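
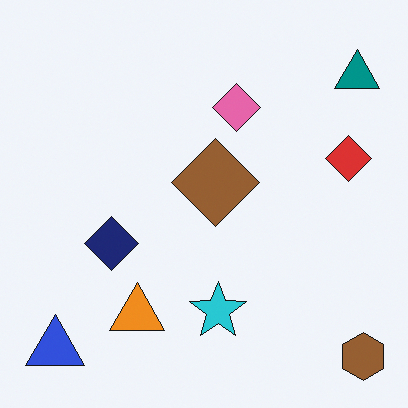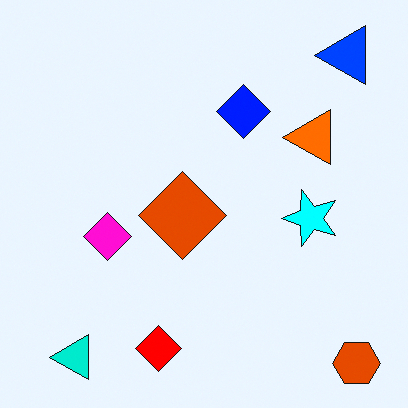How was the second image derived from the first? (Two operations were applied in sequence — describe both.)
This is the original image transposed (reflected across the top-left ↔ bottom-right diagonal), then made much more vivid (saturation change).

Shapes have swapped their row and column positions — what was in the top-right is now in the bottom-left — a diagonal reflection. All colors are more vivid — a global saturation change.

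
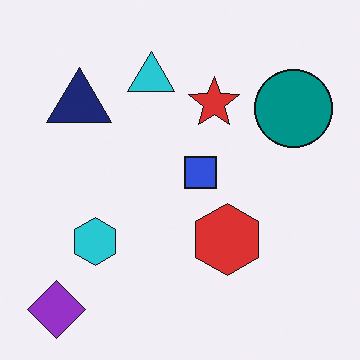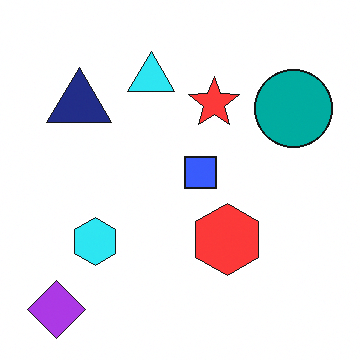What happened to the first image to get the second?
The image was brightened a little.

Every pixel — background and shapes alike — is uniformly brightened.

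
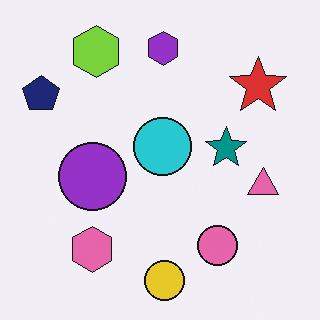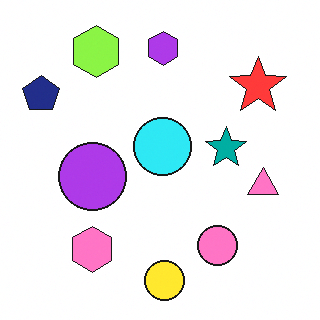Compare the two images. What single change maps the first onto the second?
This is the original image brightened a little.

Every pixel — background and shapes alike — is uniformly brightened.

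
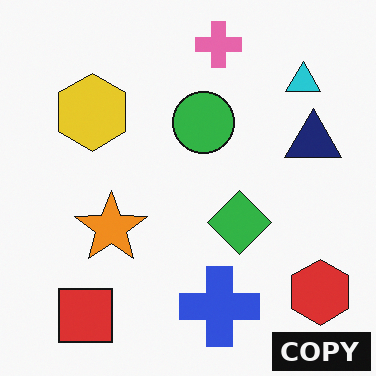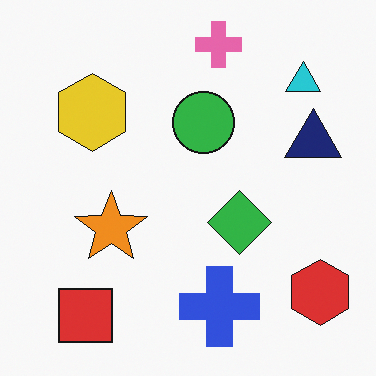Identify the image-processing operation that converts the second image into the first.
Watermarked with the text "COPY" in the lower-right corner.

A dark label reading "COPY" appears in the lower-right corner.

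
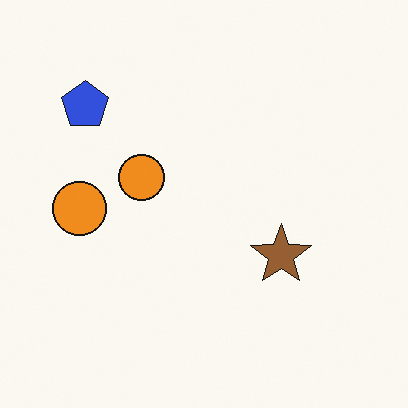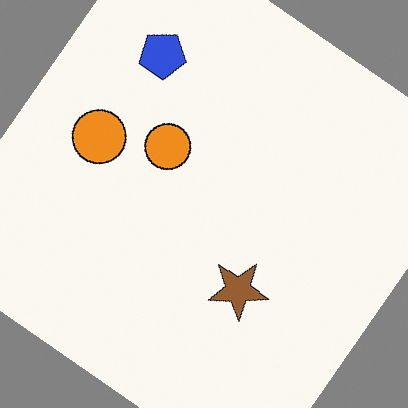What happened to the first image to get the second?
The image was rotated clockwise by a large amount — several tens of degrees.

Every shape is tilted by the same angle and the image corners show triangular fill wedges — a whole-image rotation by a non-right angle.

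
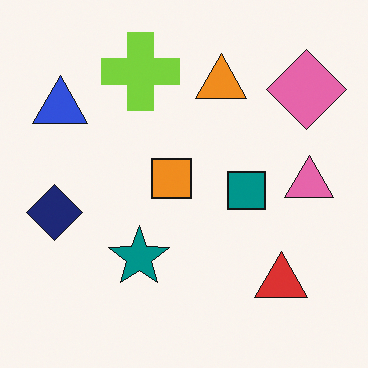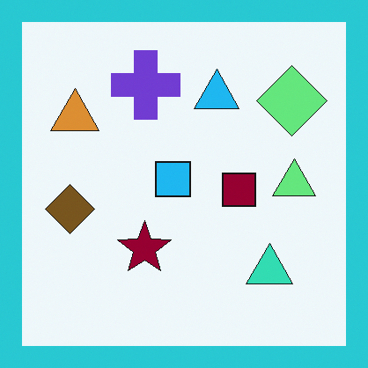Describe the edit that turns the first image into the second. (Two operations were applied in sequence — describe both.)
The transformation is: hue-shifted by a large amount, then framed with a cyan border.

Every shape's color has rotated by the same amount around the hue wheel — a uniform hue shift. A solid cyan frame runs around the edge of the second image, with the content slightly shrunk inside it.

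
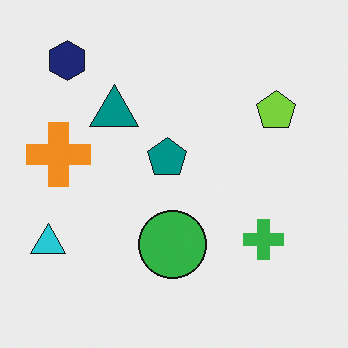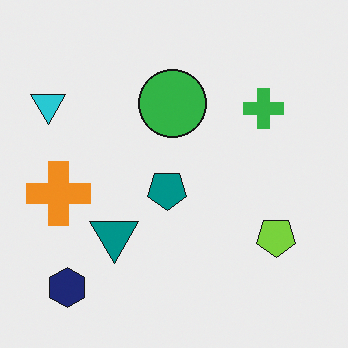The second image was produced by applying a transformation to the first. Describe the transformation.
The transformation is: flipped vertically (top ↔ bottom).

The navy hexagon is in the top-left of the first image and the bottom-left of the second — shapes on opposite sides of the horizontal midline have swapped in a mirror flip.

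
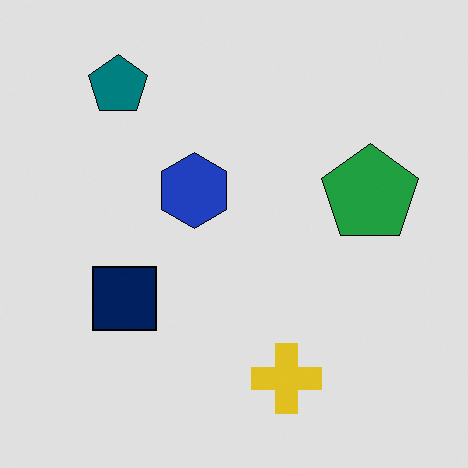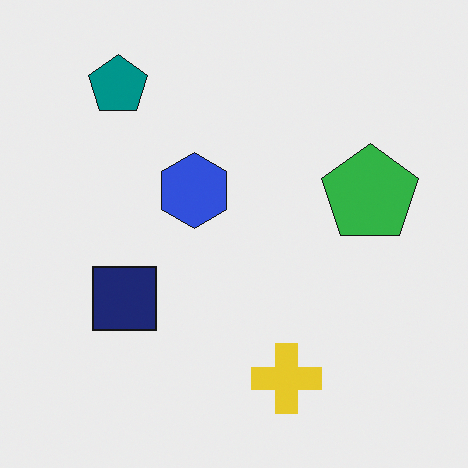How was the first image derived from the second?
The transformation is: moderately posterized.

Each flat color has snapped to a coarser quantized level — most visibly, the near-white background has dropped to a flat grey.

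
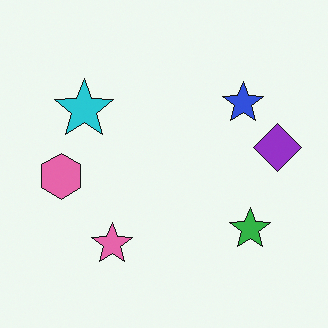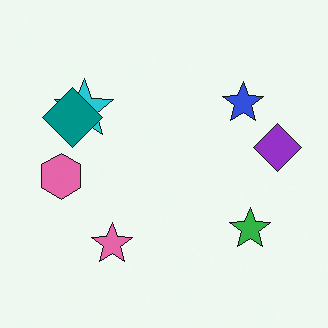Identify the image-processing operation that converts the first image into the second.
The image was overlaid with an additional teal diamond.

A teal diamond appears in the second image that is absent from the first.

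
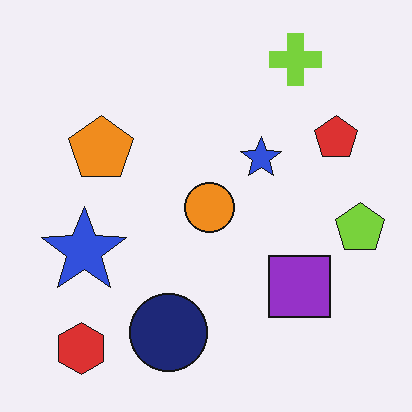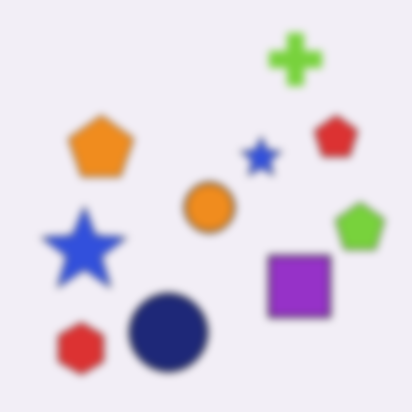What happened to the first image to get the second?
The second image is the first moderately blurred.

Shape edges and outlines are uniformly softened across the whole image.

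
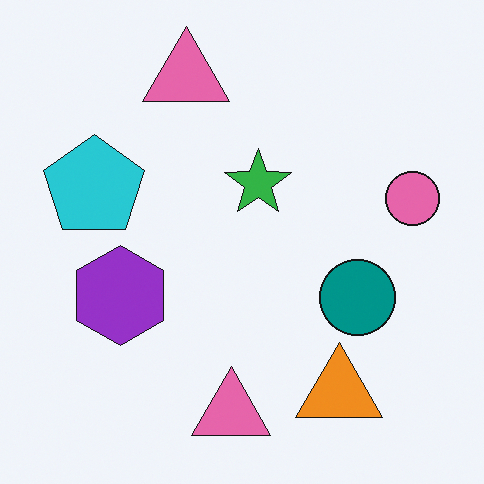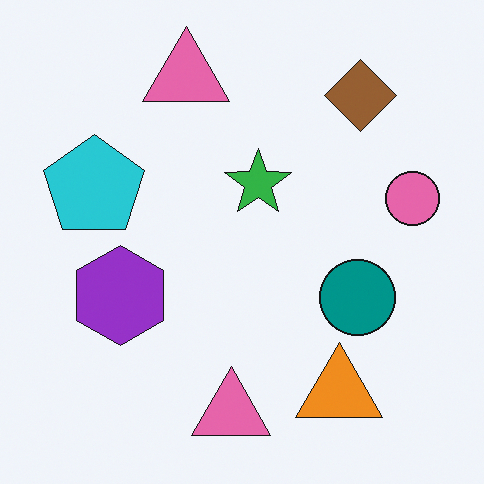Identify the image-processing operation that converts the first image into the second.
The second image is the first overlaid with an additional brown diamond.

A brown diamond appears in the second image that is absent from the first.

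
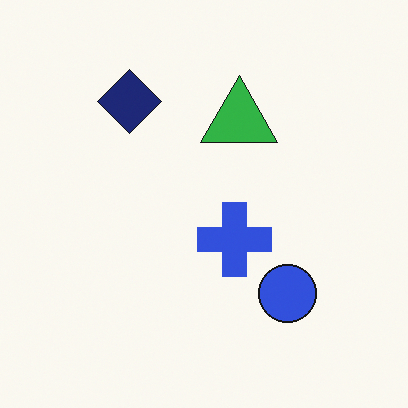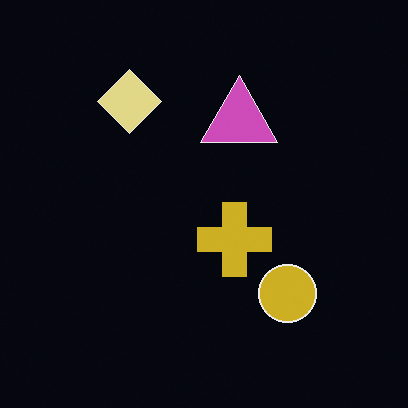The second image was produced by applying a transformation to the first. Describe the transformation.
This is the original image color-inverted (negative).

The light background has become dark and every shape's color is its complement — a photographic negative.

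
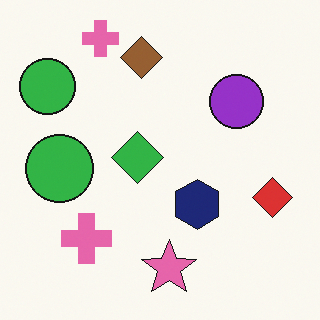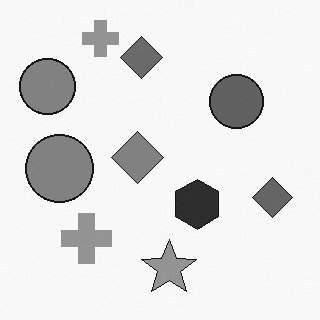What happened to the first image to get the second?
This is the original image converted to grayscale.

All color is removed — every shape is now a shade of grey.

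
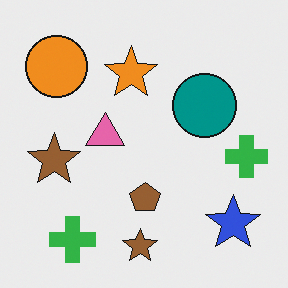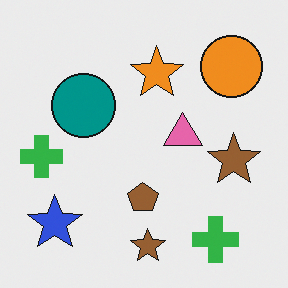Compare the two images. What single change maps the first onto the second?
The transformation is: flipped horizontally (left ↔ right).

The blue star is in the bottom-right of the first image and the bottom-left of the second — shapes on opposite sides of the vertical midline have swapped in a mirror flip.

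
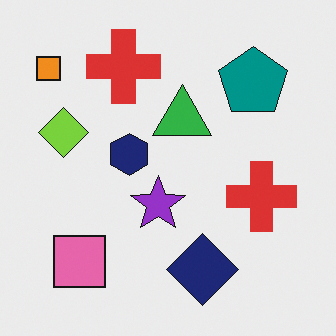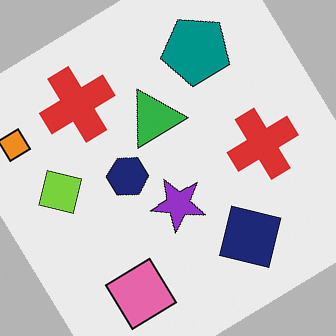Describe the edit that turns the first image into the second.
It was rotated counter-clockwise by a large amount — several tens of degrees.

Every shape is tilted by the same angle and the image corners show triangular fill wedges — a whole-image rotation by a non-right angle.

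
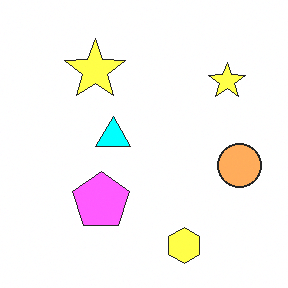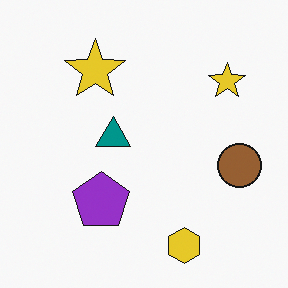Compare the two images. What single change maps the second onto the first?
This is the original image noticeably brightened.

Every pixel — background and shapes alike — is uniformly brightened.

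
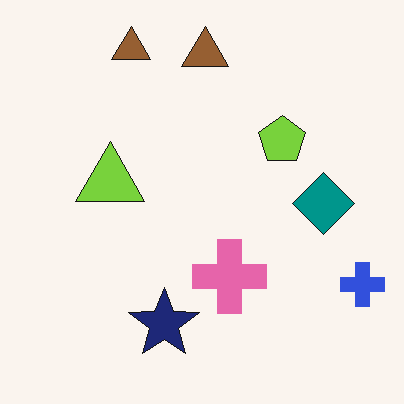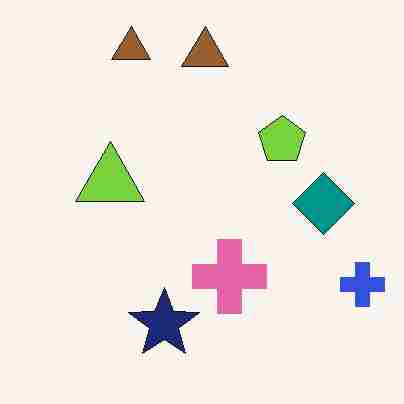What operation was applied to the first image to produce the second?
This is the original image degraded with heavy JPEG compression.

Blocky 8×8 compression artifacts appear around shape edges and the flat background shows ringing — characteristic JPEG degradation.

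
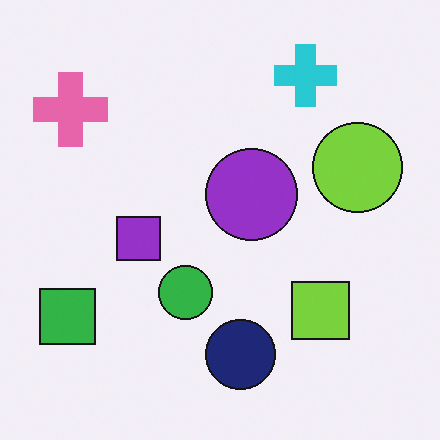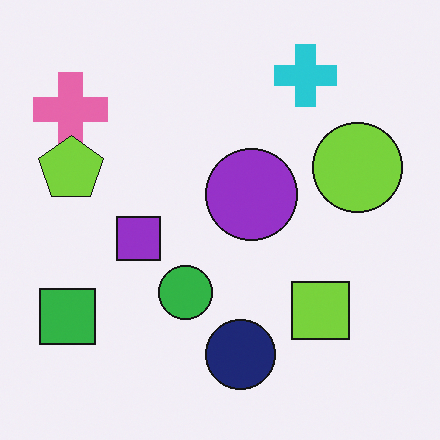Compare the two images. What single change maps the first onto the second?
The second image is the first overlaid with an additional lime pentagon.

A lime pentagon appears in the second image that is absent from the first.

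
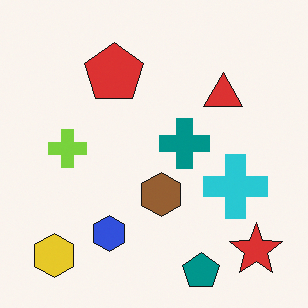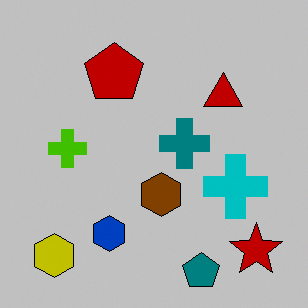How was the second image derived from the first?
The image was aggressively posterized.

Each flat color has snapped to a coarser quantized level — most visibly, the near-white background has dropped to a flat grey.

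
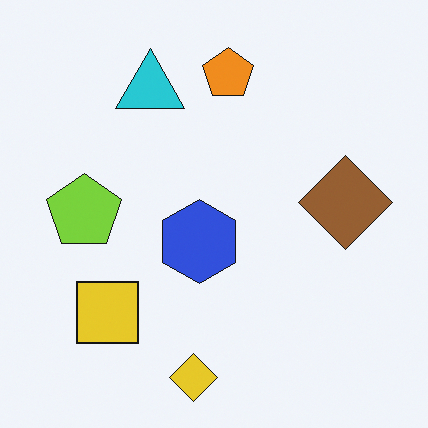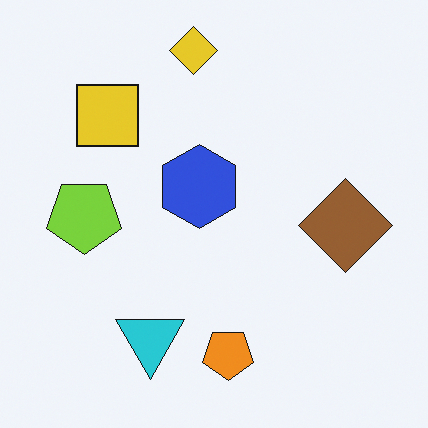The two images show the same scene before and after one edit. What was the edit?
This is the original image flipped vertically (top ↔ bottom).

The yellow diamond is in the bottom of the first image and the top of the second — shapes on opposite sides of the horizontal midline have swapped in a mirror flip.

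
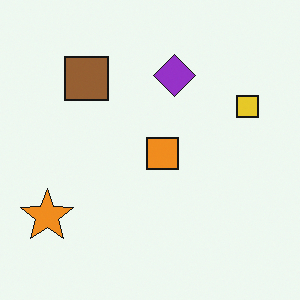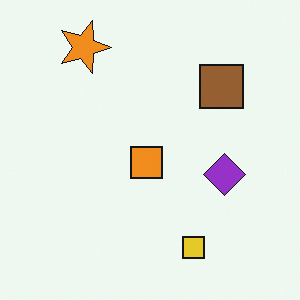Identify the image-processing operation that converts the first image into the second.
The second image is the first rotated 90° clockwise.

The orange star sits in the bottom-left of the first image and the top-left of the second — consistent with a whole-image 90° clockwise rotation.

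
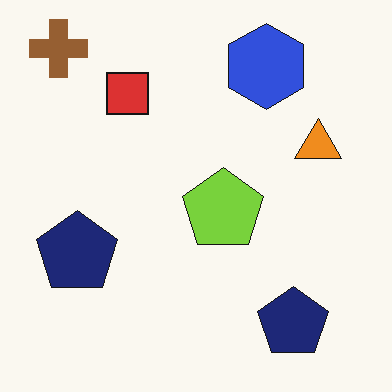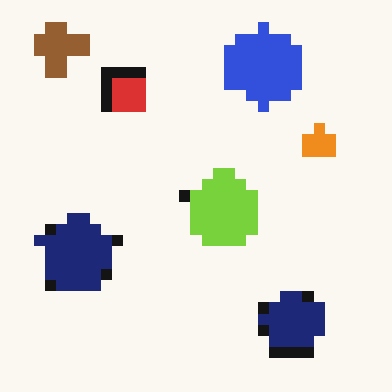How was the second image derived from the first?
The second image is the first coarsely pixelated.

Shapes are reduced to large square blocks; fine edges and outlines are lost — a downscale-then-upscale (mosaic) effect.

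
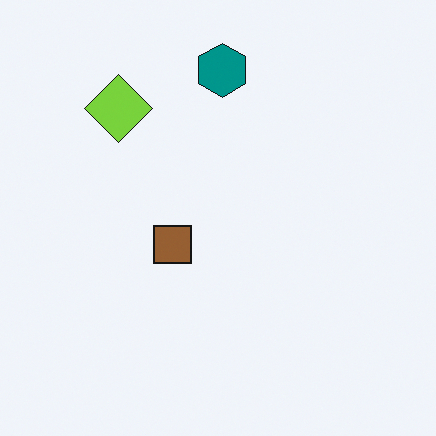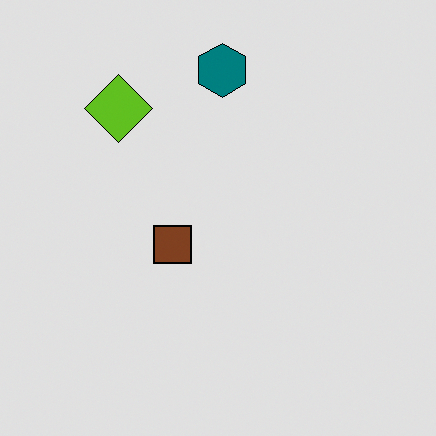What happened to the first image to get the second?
It was moderately posterized.

Each flat color has snapped to a coarser quantized level — most visibly, the near-white background has dropped to a flat grey.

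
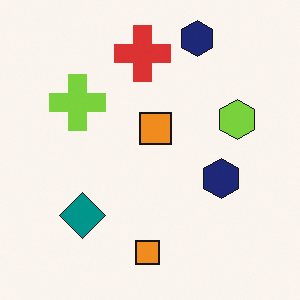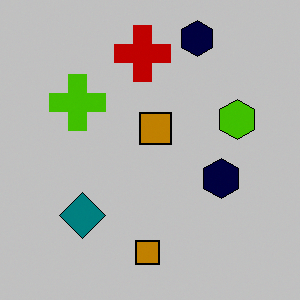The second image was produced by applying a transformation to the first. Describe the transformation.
The second image is the first heavily posterized to just a handful of flat colors.

Each flat color has snapped to a coarser quantized level — most visibly, the near-white background has dropped to a flat grey.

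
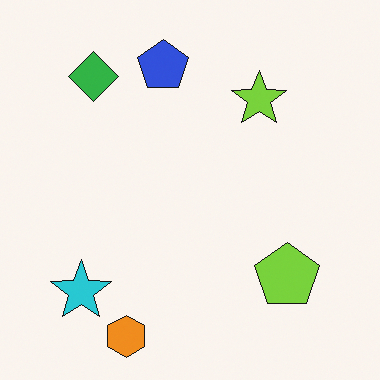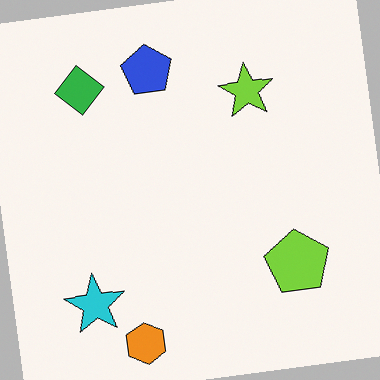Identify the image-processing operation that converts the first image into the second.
It was rotated counter-clockwise by a few degrees.

Every shape is tilted by the same angle and the image corners show triangular fill wedges — a whole-image rotation by a non-right angle.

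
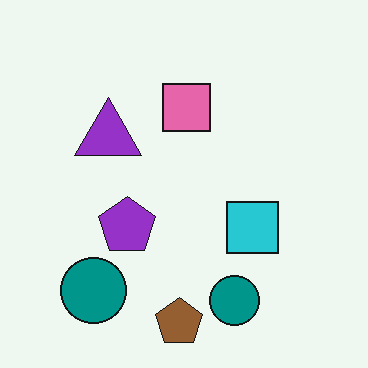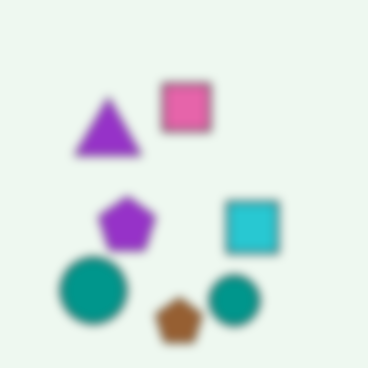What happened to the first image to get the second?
It was noticeably gaussian-blurred.

Shape edges and outlines are uniformly softened across the whole image.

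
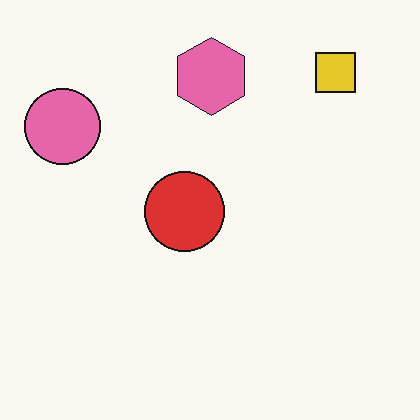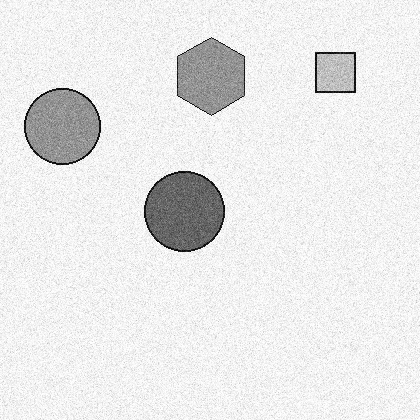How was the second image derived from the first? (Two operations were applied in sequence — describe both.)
The image was degraded with moderate additive noise, then converted to grayscale.

Random speckle covers the whole image, including the flat background. All color is removed — every shape is now a shade of grey.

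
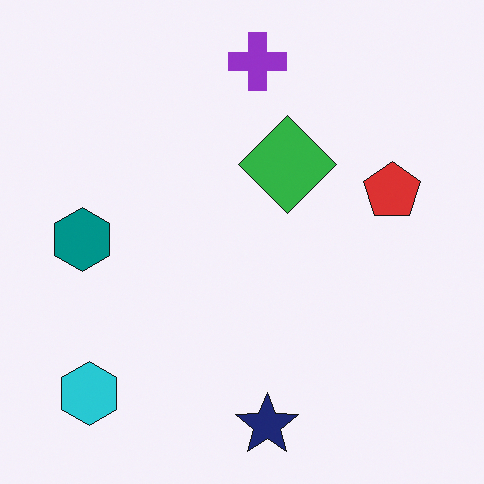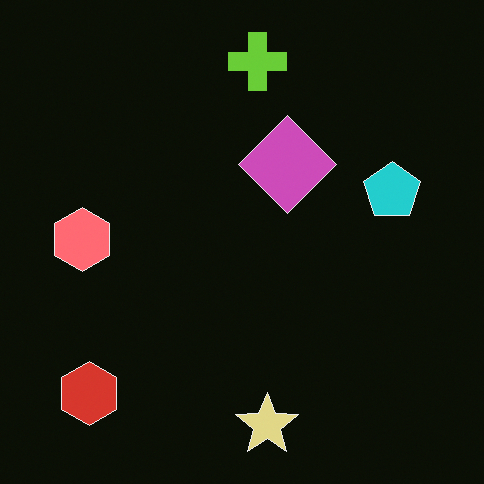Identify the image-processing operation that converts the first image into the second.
The image was color-inverted (negative).

The light background has become dark and every shape's color is its complement — a photographic negative.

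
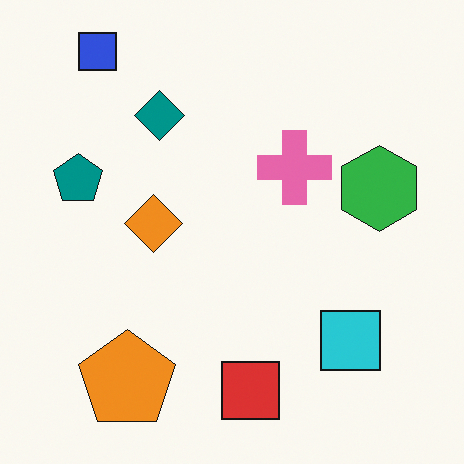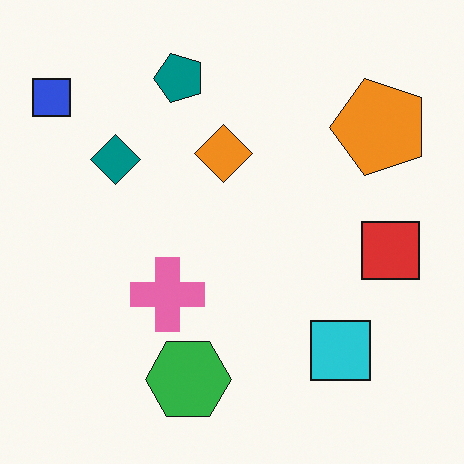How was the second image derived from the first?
It was transposed (reflected across the top-left ↔ bottom-right diagonal).

Shapes have swapped their row and column positions — what was in the top-right is now in the bottom-left — a diagonal reflection.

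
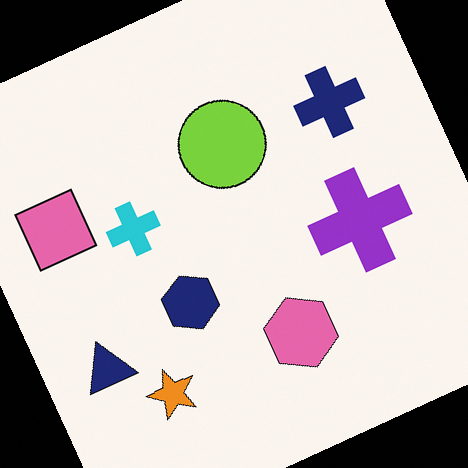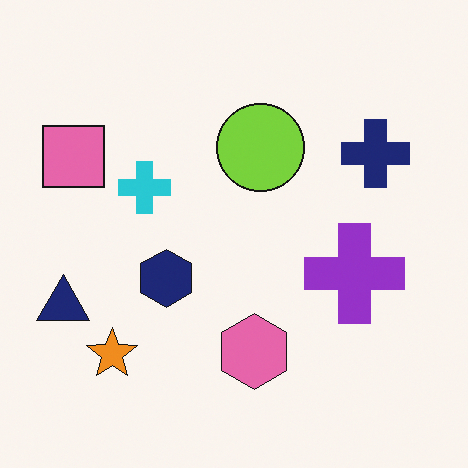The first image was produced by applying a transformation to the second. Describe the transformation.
Rotated counter-clockwise by a moderate amount.

Every shape is tilted by the same angle and the image corners show triangular fill wedges — a whole-image rotation by a non-right angle.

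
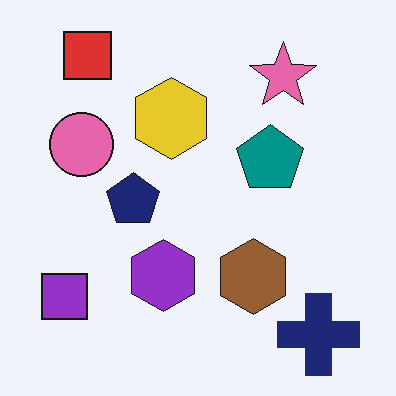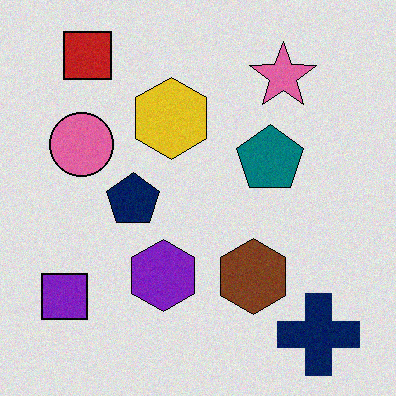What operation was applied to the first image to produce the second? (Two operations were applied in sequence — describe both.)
It was posterized to a reduced palette, then degraded with a light layer of grain.

Each flat color has snapped to a coarser quantized level — most visibly, the near-white background has dropped to a flat grey. Random speckle covers the whole image, including the flat background.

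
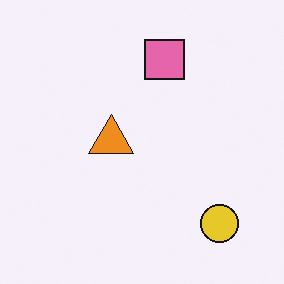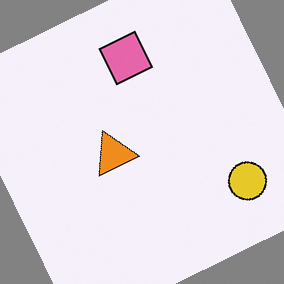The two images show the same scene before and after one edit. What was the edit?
Rotated counter-clockwise by a clearly visible amount.

Every shape is tilted by the same angle and the image corners show triangular fill wedges — a whole-image rotation by a non-right angle.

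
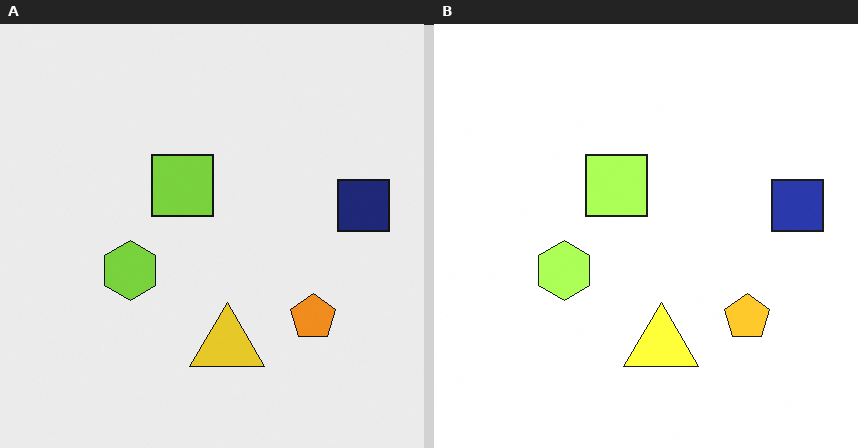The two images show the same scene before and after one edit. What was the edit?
It was substantially brightened.

Every pixel — background and shapes alike — is uniformly brightened.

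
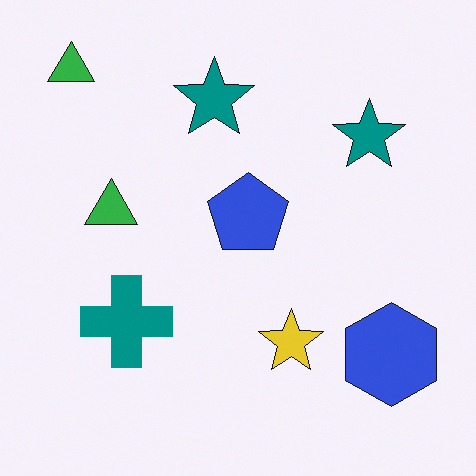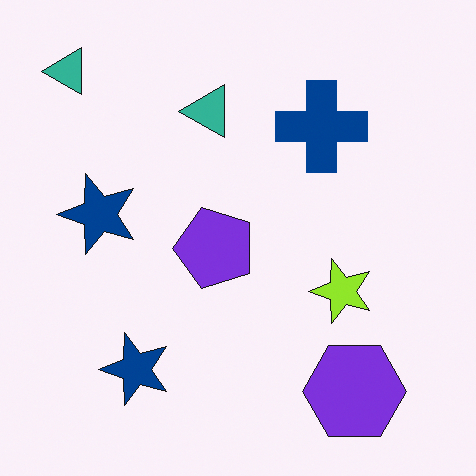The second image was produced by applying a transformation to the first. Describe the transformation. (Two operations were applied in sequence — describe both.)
It was transposed (reflected across the top-left ↔ bottom-right diagonal), then hue-shifted slightly.

Shapes have swapped their row and column positions — what was in the top-right is now in the bottom-left — a diagonal reflection. Every shape's color has rotated by the same amount around the hue wheel — a uniform hue shift.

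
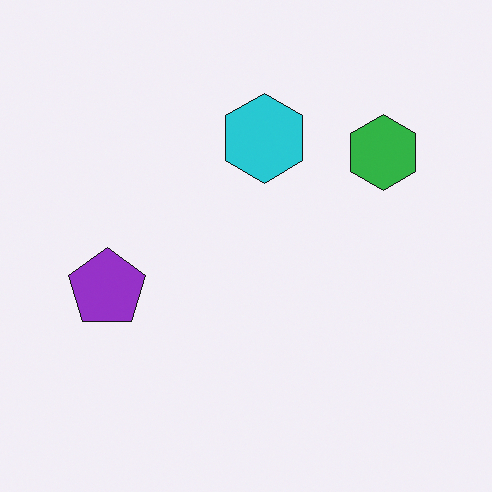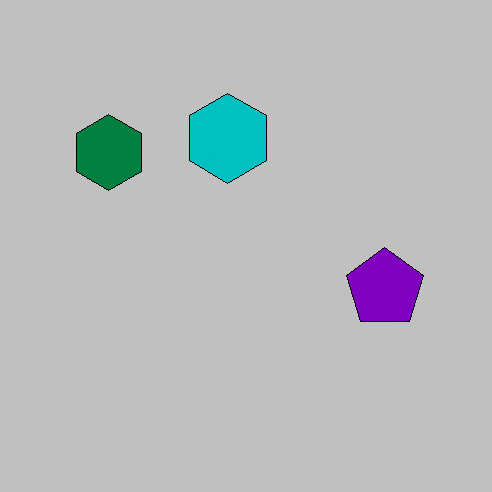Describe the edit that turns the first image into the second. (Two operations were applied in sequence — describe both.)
The transformation is: flipped horizontally (left ↔ right), then heavily posterized to just a handful of flat colors.

The purple pentagon is in the left of the first image and the right of the second — shapes on opposite sides of the vertical midline have swapped in a mirror flip. Each flat color has snapped to a coarser quantized level — most visibly, the near-white background has dropped to a flat grey.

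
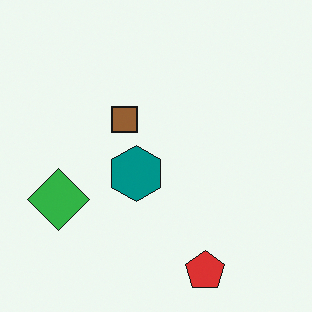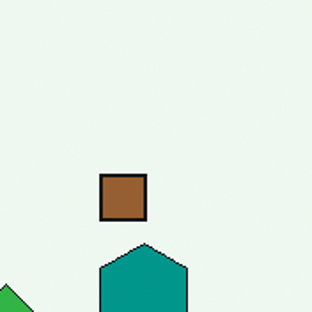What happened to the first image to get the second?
The image was cropped to a noticeably smaller region and rescaled.

The visible shapes are larger and the field of view is narrower; shapes near the original edges may be partly or wholly outside the frame — a crop-and-rescale.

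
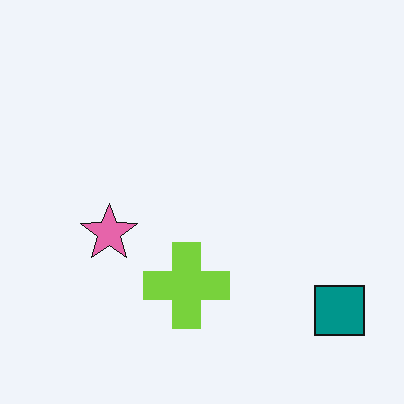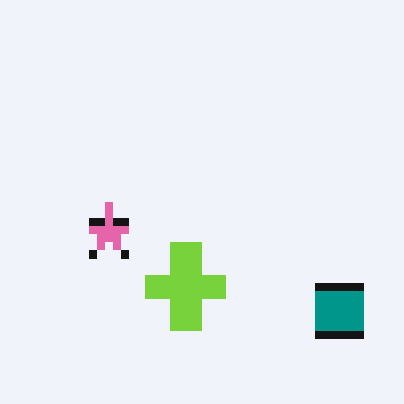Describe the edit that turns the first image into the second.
Pixelated into visible square blocks.

Shapes are reduced to large square blocks; fine edges and outlines are lost — a downscale-then-upscale (mosaic) effect.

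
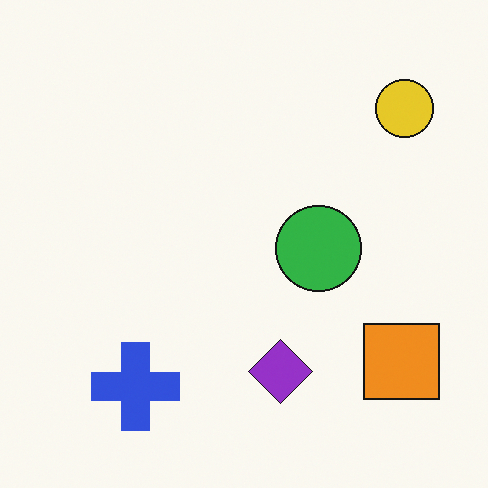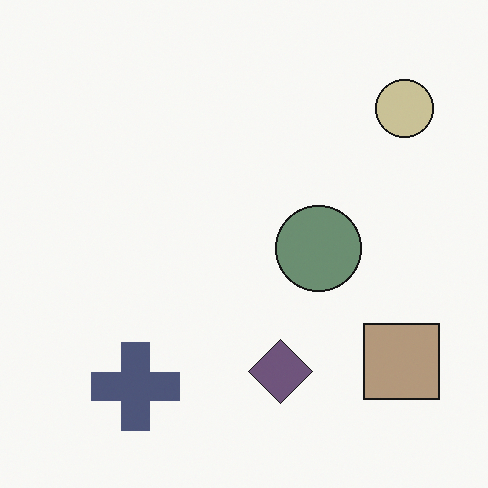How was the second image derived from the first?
Made much more muted (saturation change).

All colors are more muted and greyish — a global saturation change.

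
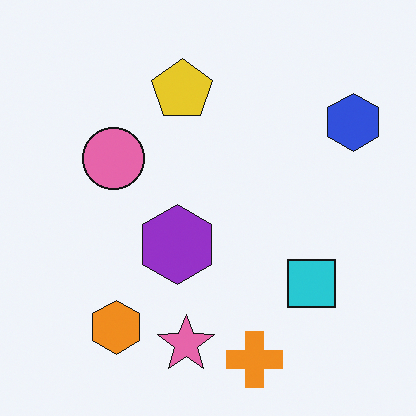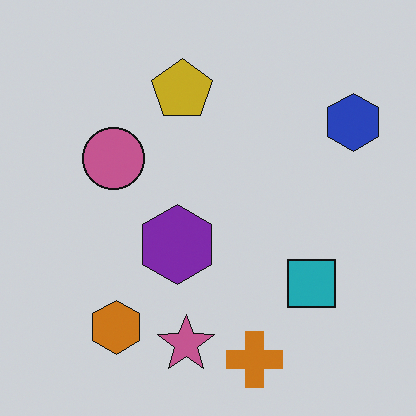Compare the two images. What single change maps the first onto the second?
The image was darkened a little.

Every pixel — background and shapes alike — is uniformly darkened.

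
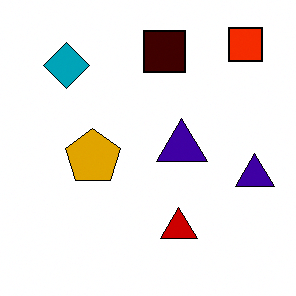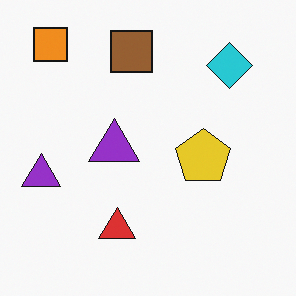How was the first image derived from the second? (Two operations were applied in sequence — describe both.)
This is the original image given much higher contrast, then flipped horizontally (left ↔ right).

Tones are pushed away from mid-grey across the whole image — a global contrast change. The orange square is in the top-left of the second image and the top-right of the first — shapes on opposite sides of the vertical midline have swapped in a mirror flip.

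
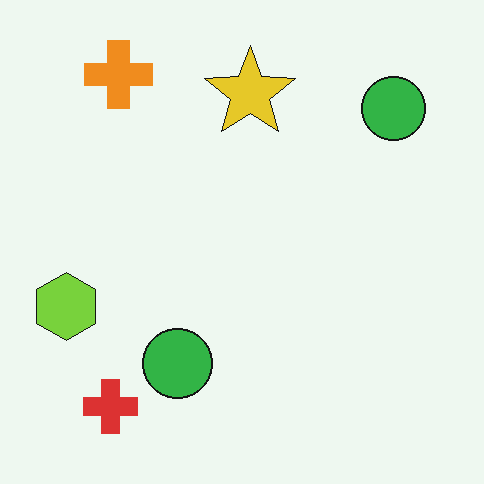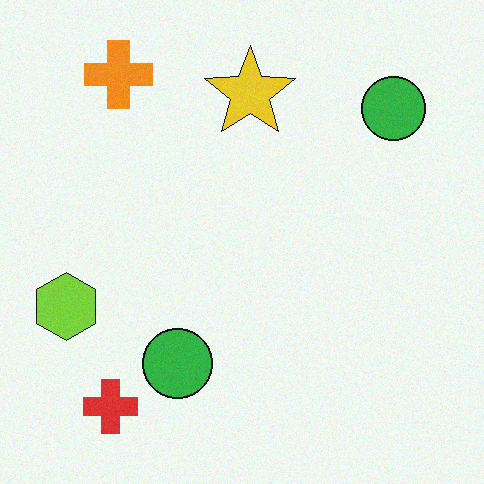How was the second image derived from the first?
This is the original image degraded with a light layer of grain.

Random speckle covers the whole image, including the flat background.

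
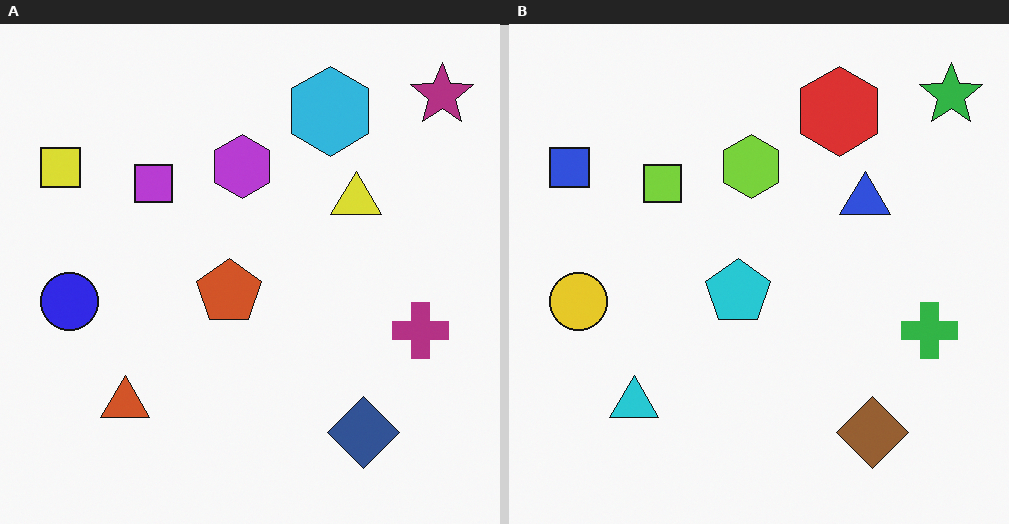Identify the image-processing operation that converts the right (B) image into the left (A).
The left (A) image is the right (B) hue-shifted by a large amount.

Every shape's color has rotated by the same amount around the hue wheel — a uniform hue shift.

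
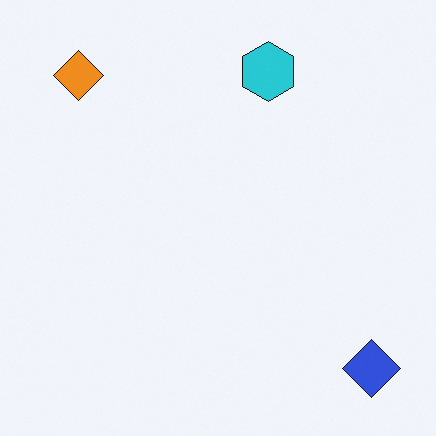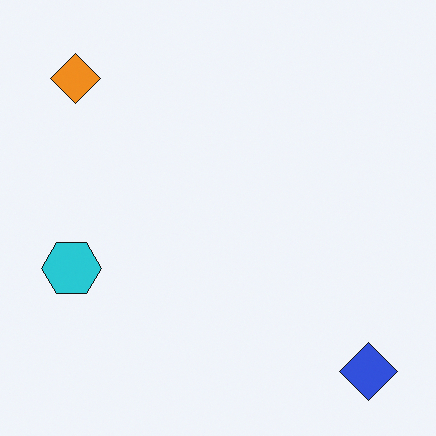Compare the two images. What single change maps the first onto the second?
This is the original image transposed (reflected across the top-left ↔ bottom-right diagonal).

Shapes have swapped their row and column positions — what was in the top-right is now in the bottom-left — a diagonal reflection.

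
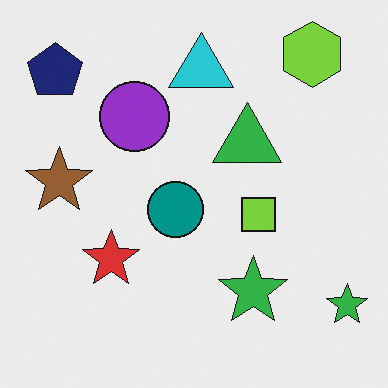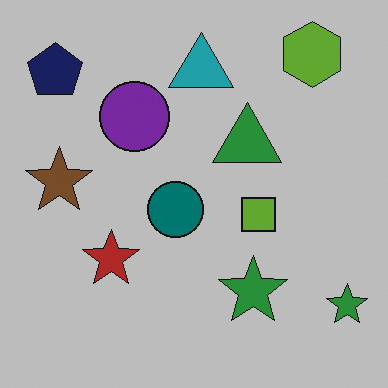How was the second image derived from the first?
The image was slightly darkened.

Every pixel — background and shapes alike — is uniformly darkened.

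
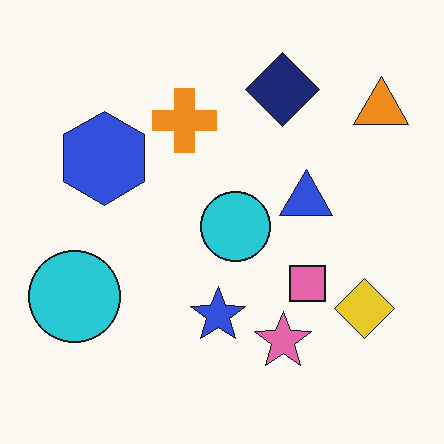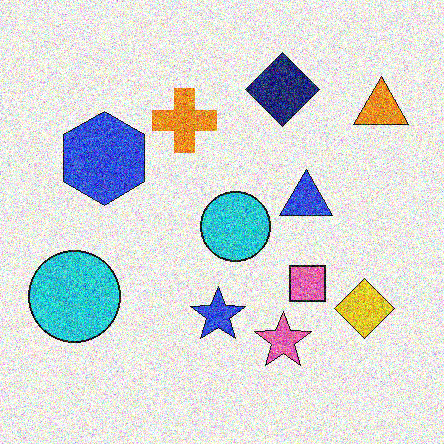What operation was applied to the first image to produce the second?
The image was degraded with strong gaussian noise.

Random speckle covers the whole image, including the flat background.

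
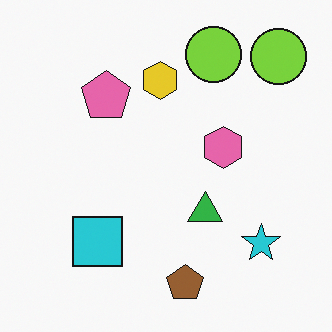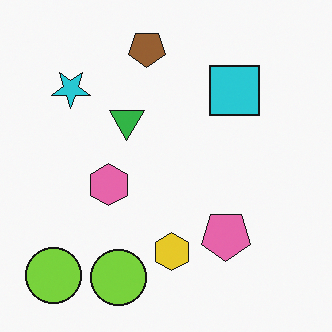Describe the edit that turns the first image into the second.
The transformation is: rotated 180°.

The cyan star sits in the bottom-right of the first image and the top-left of the second — consistent with a whole-image 180° rotation.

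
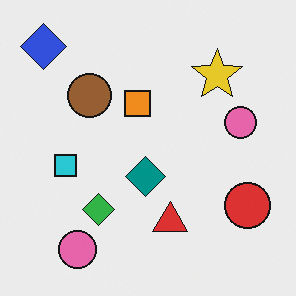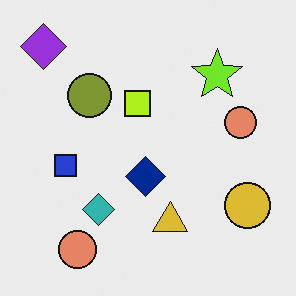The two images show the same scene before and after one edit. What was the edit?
It was hue-shifted by a small amount.

Every shape's color has rotated by the same amount around the hue wheel — a uniform hue shift.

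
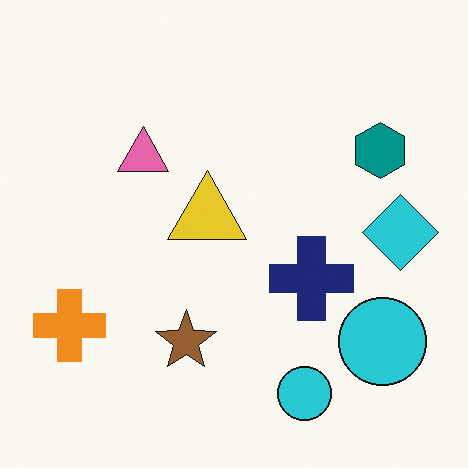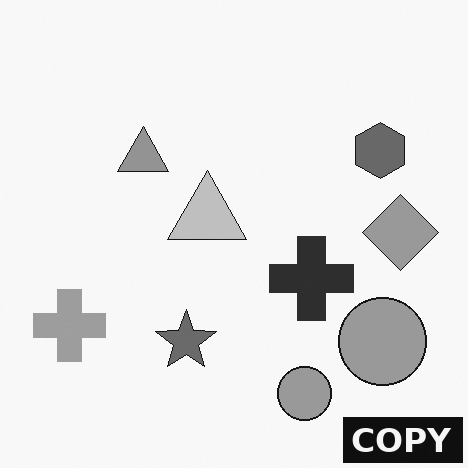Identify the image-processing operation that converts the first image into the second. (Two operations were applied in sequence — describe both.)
The second image is the first converted to grayscale, then watermarked with the text "COPY" in the lower-right corner.

All color is removed — every shape is now a shade of grey. A dark label reading "COPY" appears in the lower-right corner.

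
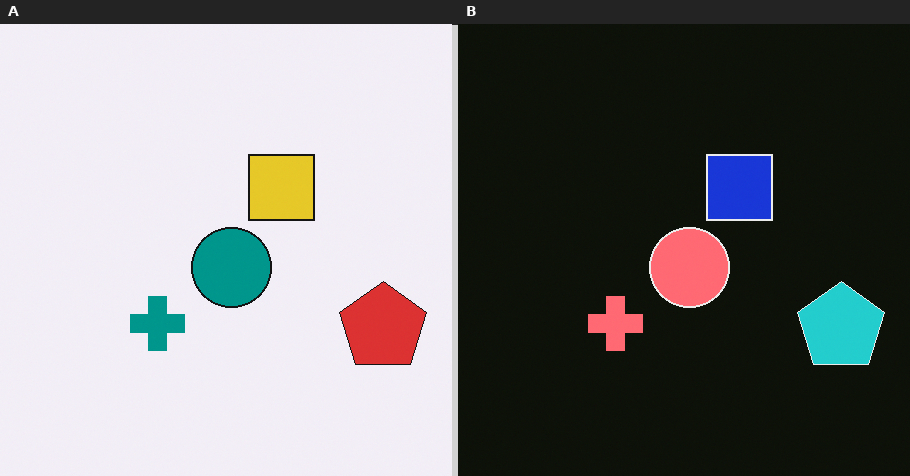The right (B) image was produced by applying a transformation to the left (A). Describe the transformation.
It was color-inverted (negative).

The light background has become dark and every shape's color is its complement — a photographic negative.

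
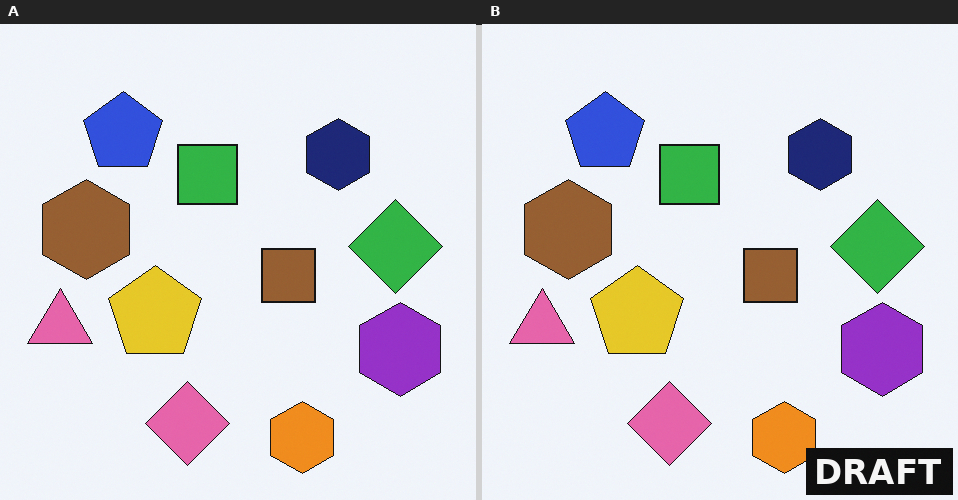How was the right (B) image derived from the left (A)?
The image was watermarked with the text "DRAFT" in the lower-right corner.

A dark label reading "DRAFT" appears in the lower-right corner.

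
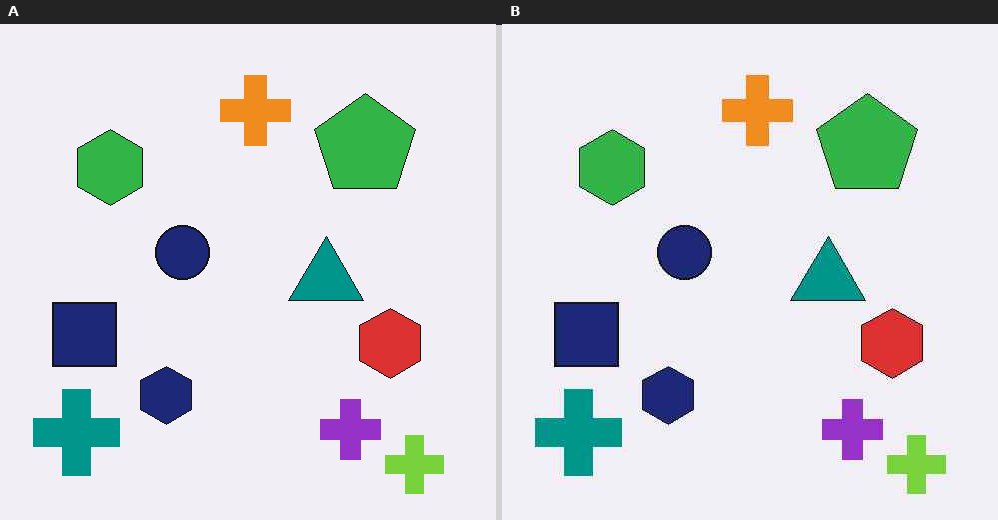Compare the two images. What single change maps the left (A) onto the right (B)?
It was given moderate JPEG compression.

Blocky 8×8 compression artifacts appear around shape edges and the flat background shows ringing — characteristic JPEG degradation.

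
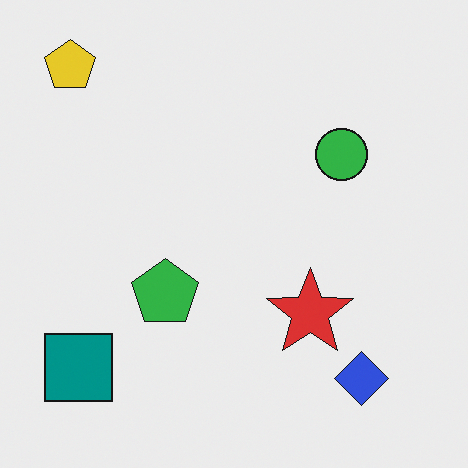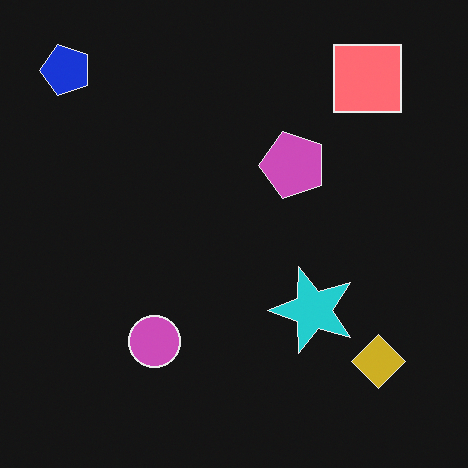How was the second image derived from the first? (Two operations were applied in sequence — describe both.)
Transposed (reflected across the top-left ↔ bottom-right diagonal), then color-inverted (negative).

Shapes have swapped their row and column positions — what was in the top-right is now in the bottom-left — a diagonal reflection. The light background has become dark and every shape's color is its complement — a photographic negative.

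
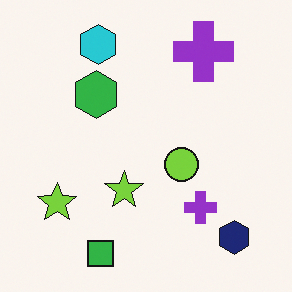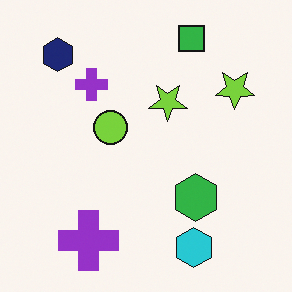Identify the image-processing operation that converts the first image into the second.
The second image is the first rotated 180°.

The navy hexagon sits in the bottom-right of the first image and the top-left of the second — consistent with a whole-image 180° rotation.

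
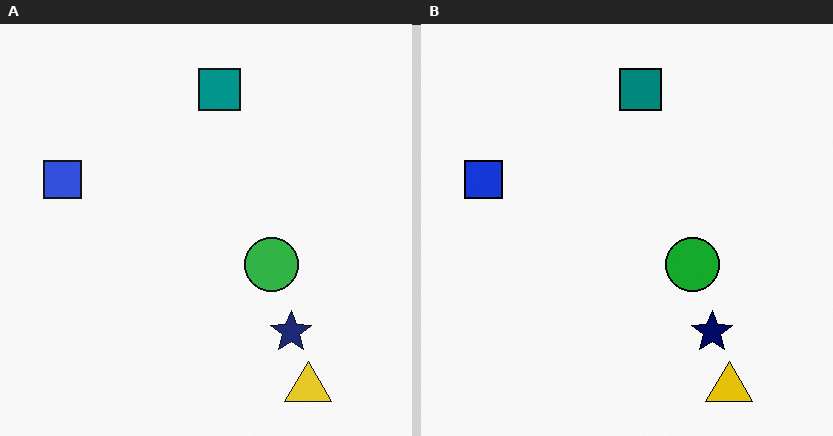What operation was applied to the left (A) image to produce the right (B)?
Given slightly increased contrast.

Tones are pushed away from mid-grey across the whole image — a global contrast change.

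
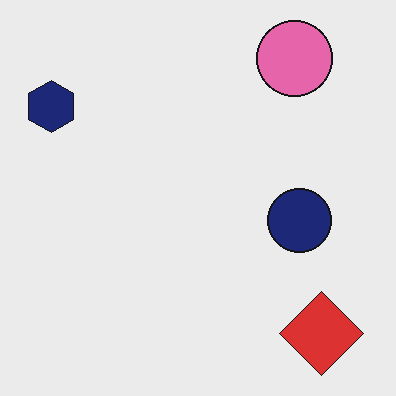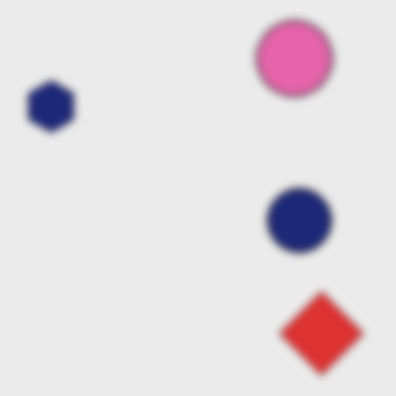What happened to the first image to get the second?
The transformation is: moderately blurred.

Shape edges and outlines are uniformly softened across the whole image.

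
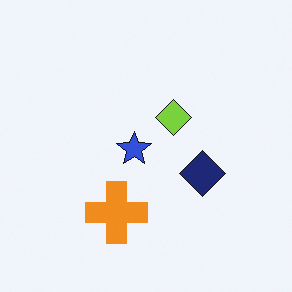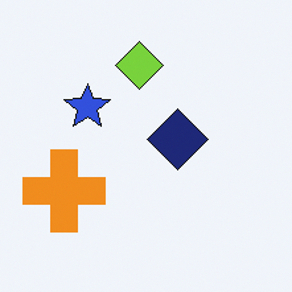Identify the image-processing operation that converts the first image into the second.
Cropped slightly and scaled back up.

The visible shapes are larger and the field of view is narrower; shapes near the original edges may be partly or wholly outside the frame — a crop-and-rescale.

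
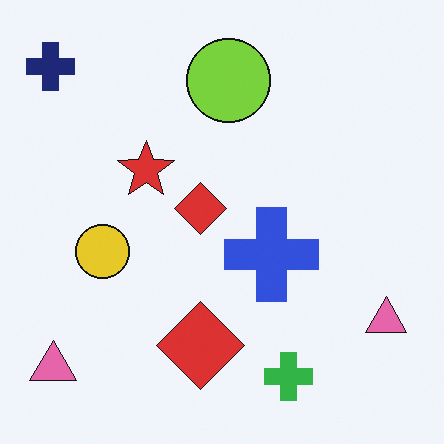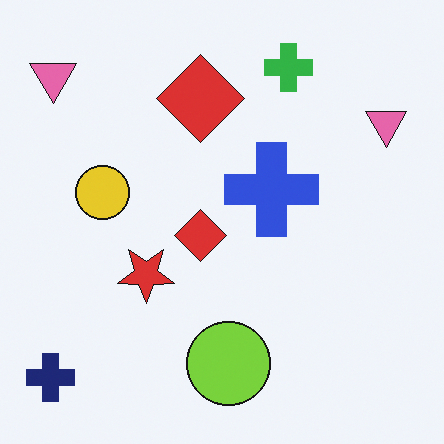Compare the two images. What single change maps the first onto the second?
The image was flipped vertically (top ↔ bottom).

The navy cross is in the top-left of the first image and the bottom-left of the second — shapes on opposite sides of the horizontal midline have swapped in a mirror flip.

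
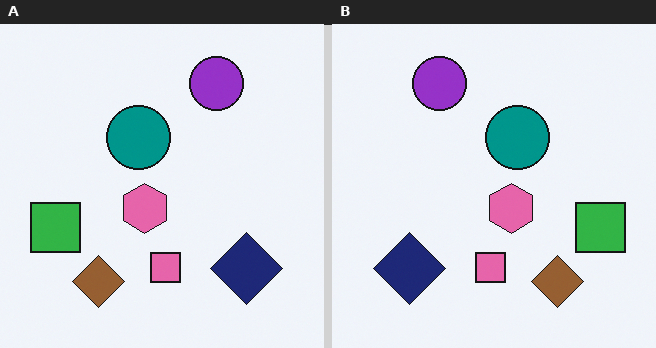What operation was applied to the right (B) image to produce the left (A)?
The transformation is: flipped horizontally (left ↔ right).

The green square is in the right of the right (B) image and the left of the left (A) — shapes on opposite sides of the vertical midline have swapped in a mirror flip.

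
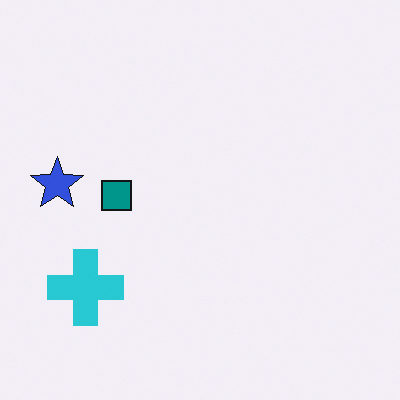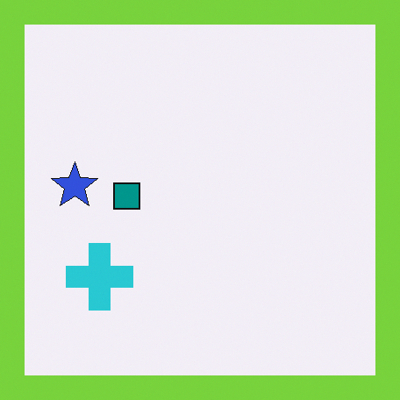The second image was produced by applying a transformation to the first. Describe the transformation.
This is the original image framed with a lime border.

A solid lime frame runs around the edge of the second image, with the content slightly shrunk inside it.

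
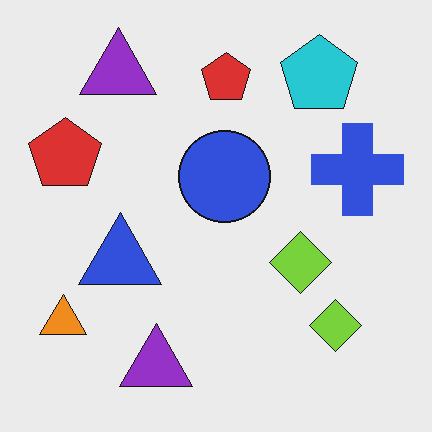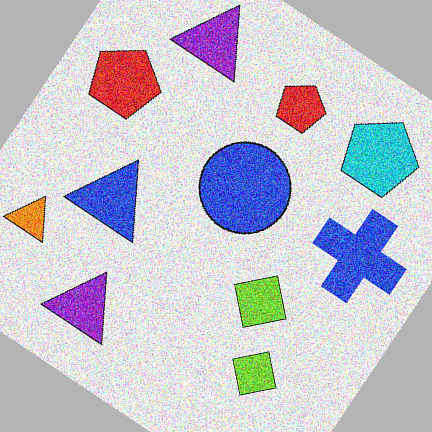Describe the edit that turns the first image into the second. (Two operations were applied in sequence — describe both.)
Degraded with heavy additive noise, then rotated clockwise by a large amount — several tens of degrees.

Random speckle covers the whole image, including the flat background. Every shape is tilted by the same angle and the image corners show triangular fill wedges — a whole-image rotation by a non-right angle.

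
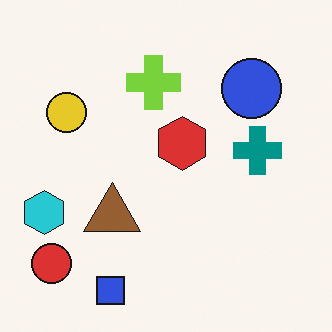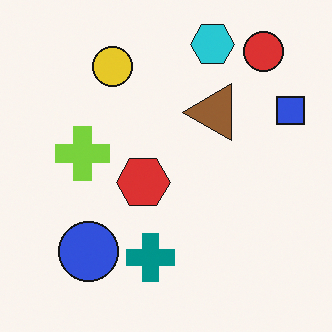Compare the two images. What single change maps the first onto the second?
Transposed (reflected across the top-left ↔ bottom-right diagonal).

Shapes have swapped their row and column positions — what was in the top-right is now in the bottom-left — a diagonal reflection.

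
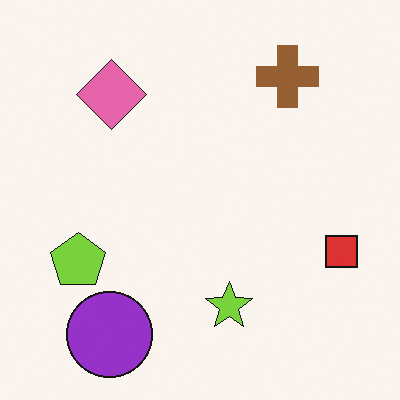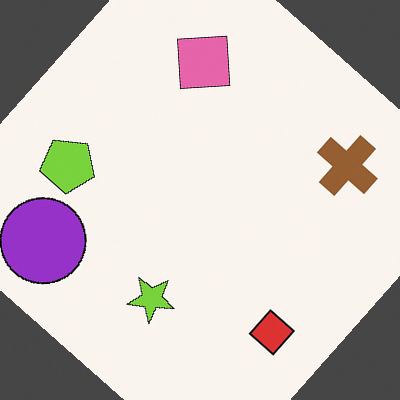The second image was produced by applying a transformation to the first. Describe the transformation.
Rotated clockwise by a large amount — several tens of degrees.

Every shape is tilted by the same angle and the image corners show triangular fill wedges — a whole-image rotation by a non-right angle.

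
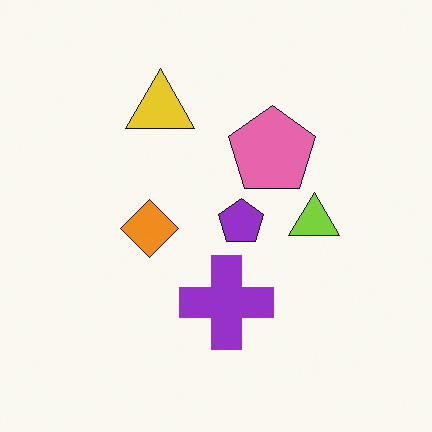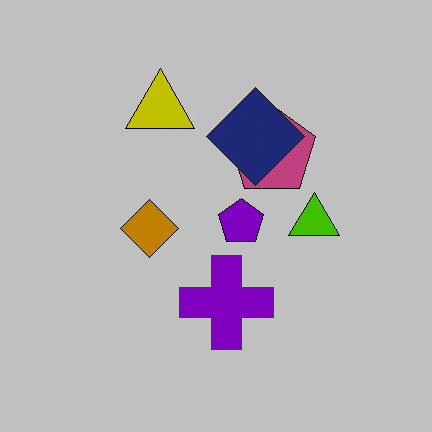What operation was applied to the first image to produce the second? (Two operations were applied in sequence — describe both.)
The transformation is: heavily posterized to just a handful of flat colors, then overlaid with an additional navy diamond.

Each flat color has snapped to a coarser quantized level — most visibly, the near-white background has dropped to a flat grey. A navy diamond appears in the second image that is absent from the first.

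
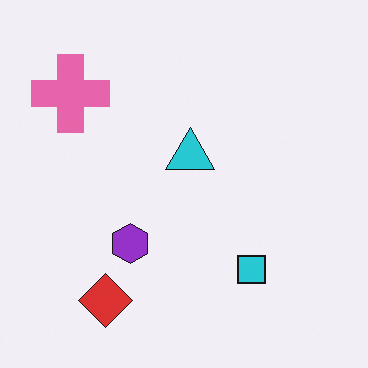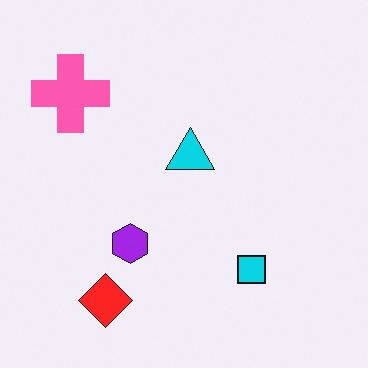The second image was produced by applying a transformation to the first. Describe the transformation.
The second image is the first slightly oversaturated.

All colors are more vivid — a global saturation change.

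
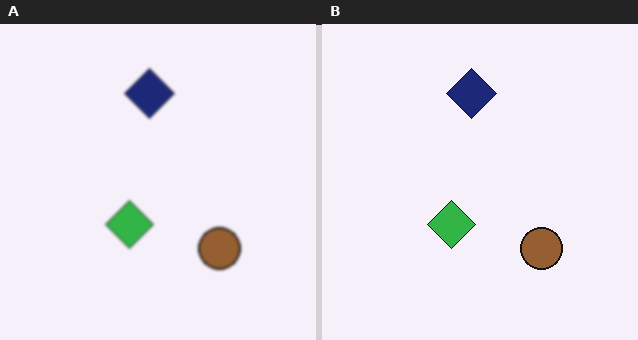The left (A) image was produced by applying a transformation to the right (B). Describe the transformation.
This is the original image lightly blurred.

Shape edges and outlines are uniformly softened across the whole image.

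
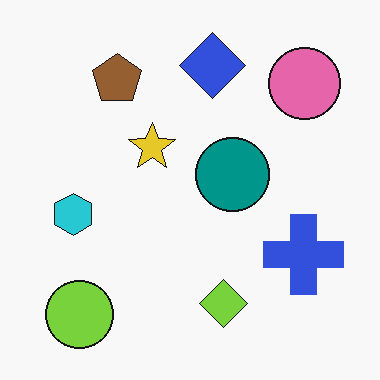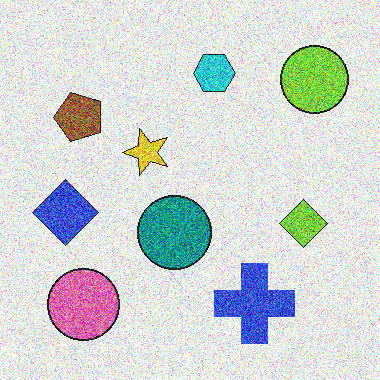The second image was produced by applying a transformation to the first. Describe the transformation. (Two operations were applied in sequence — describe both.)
The transformation is: transposed (reflected across the top-left ↔ bottom-right diagonal), then degraded with strong gaussian noise.

Shapes have swapped their row and column positions — what was in the top-right is now in the bottom-left — a diagonal reflection. Random speckle covers the whole image, including the flat background.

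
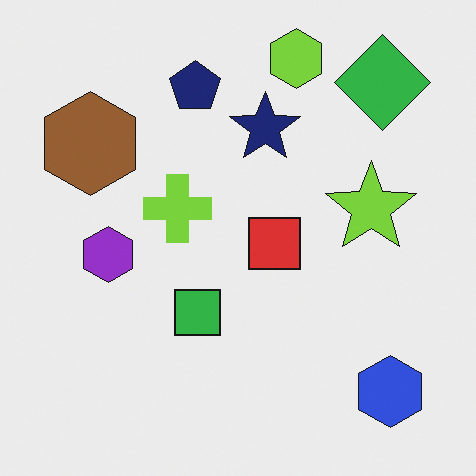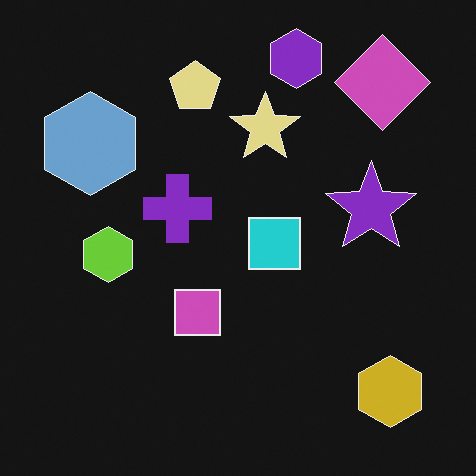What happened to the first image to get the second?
This is the original image color-inverted (negative).

The light background has become dark and every shape's color is its complement — a photographic negative.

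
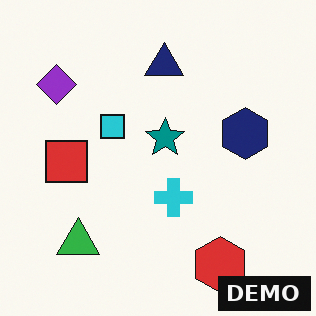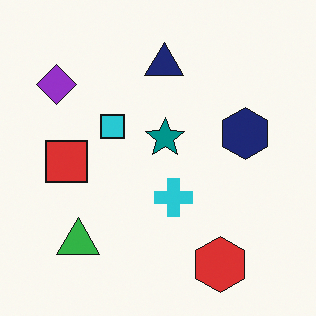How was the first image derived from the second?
The image was watermarked with the text "DEMO" in the lower-right corner.

A dark label reading "DEMO" appears in the lower-right corner.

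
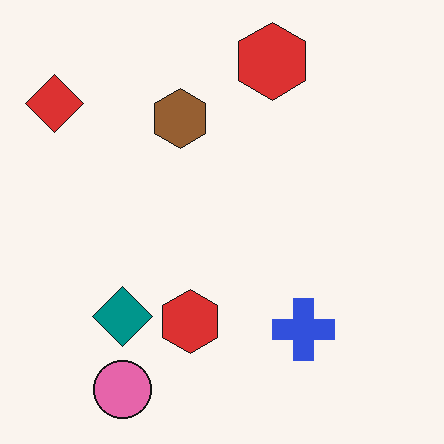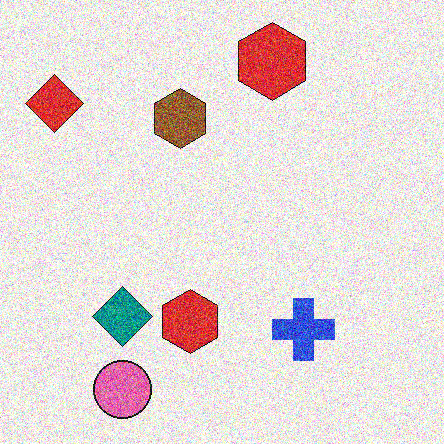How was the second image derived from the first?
This is the original image degraded with a thick layer of grain.

Random speckle covers the whole image, including the flat background.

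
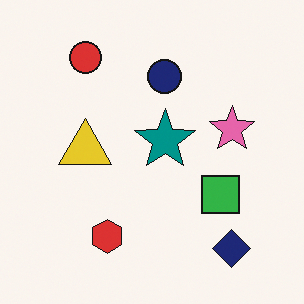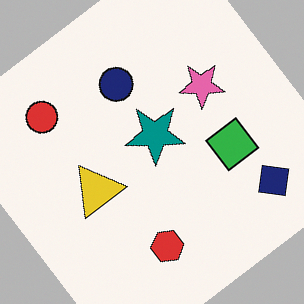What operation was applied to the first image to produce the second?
This is the original image rotated counter-clockwise by a large amount — several tens of degrees.

Every shape is tilted by the same angle and the image corners show triangular fill wedges — a whole-image rotation by a non-right angle.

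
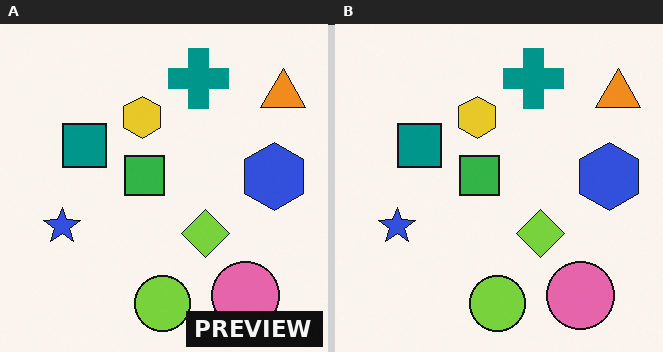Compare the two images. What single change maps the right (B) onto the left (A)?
This is the original image watermarked with the text "PREVIEW" in the lower-right corner.

A dark label reading "PREVIEW" appears in the lower-right corner.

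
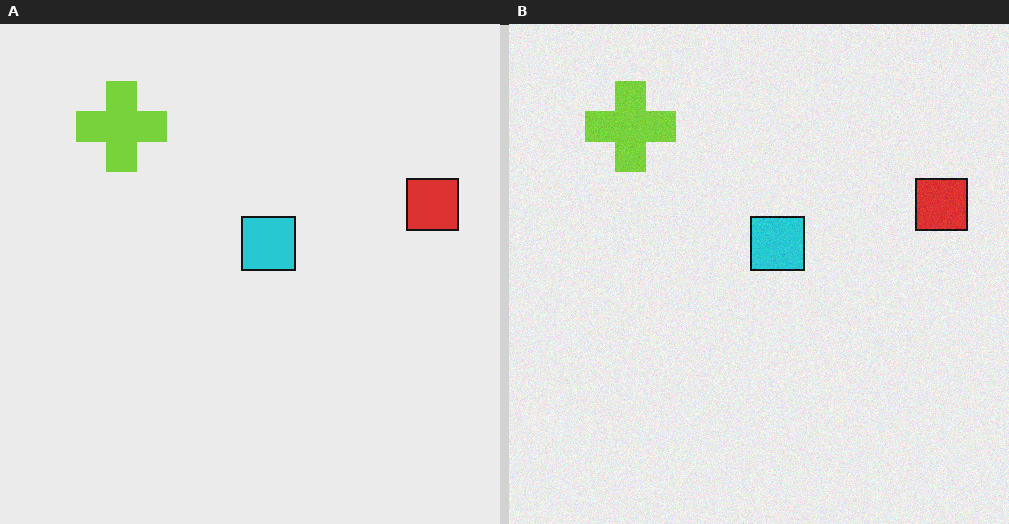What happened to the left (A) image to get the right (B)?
The image was degraded with light additive noise.

Random speckle covers the whole image, including the flat background.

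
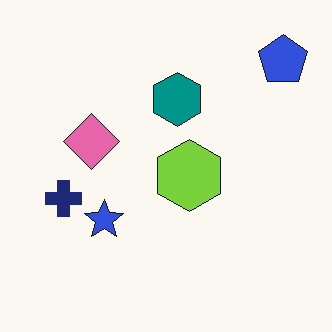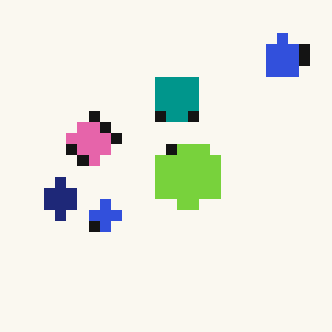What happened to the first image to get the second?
It was heavily pixelated into large blocks.

Shapes are reduced to large square blocks; fine edges and outlines are lost — a downscale-then-upscale (mosaic) effect.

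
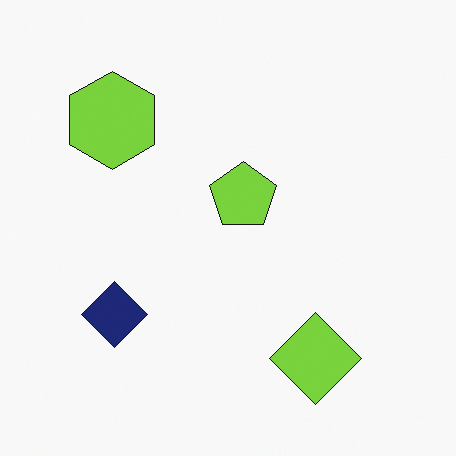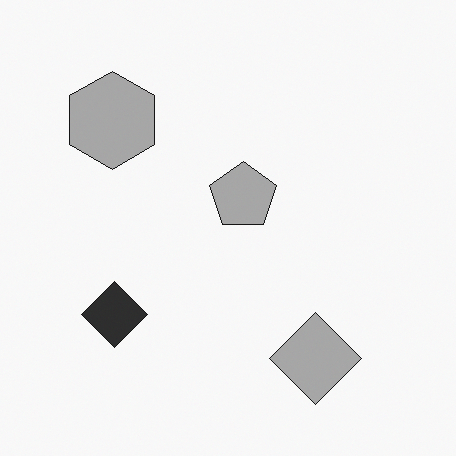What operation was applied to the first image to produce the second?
It was converted to grayscale.

All color is removed — every shape is now a shade of grey.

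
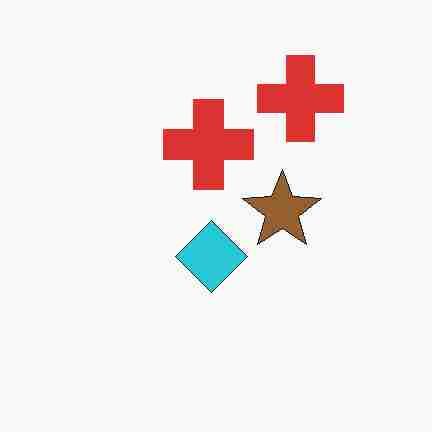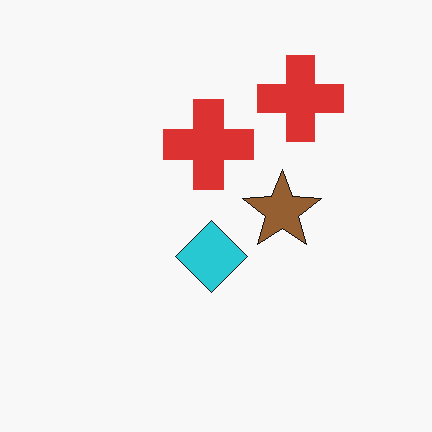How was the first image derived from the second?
The image was degraded with heavy JPEG compression.

Blocky 8×8 compression artifacts appear around shape edges and the flat background shows ringing — characteristic JPEG degradation.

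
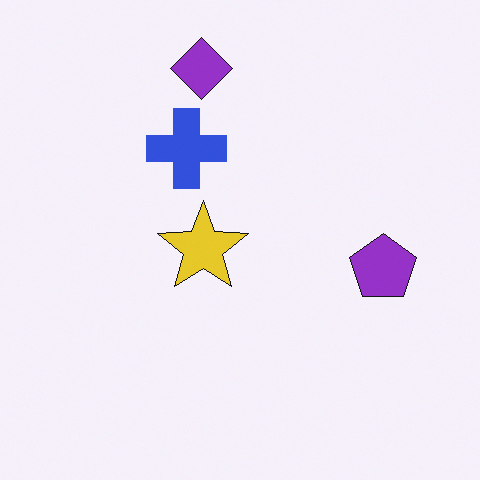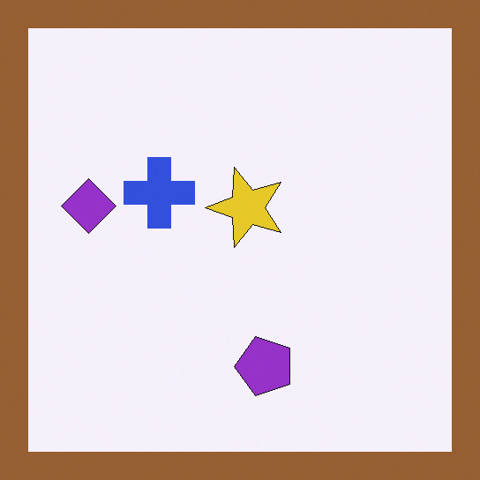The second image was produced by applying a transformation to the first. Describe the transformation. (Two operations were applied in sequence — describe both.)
Transposed (reflected across the top-left ↔ bottom-right diagonal), then framed with a brown border.

Shapes have swapped their row and column positions — what was in the top-right is now in the bottom-left — a diagonal reflection. A solid brown frame runs around the edge of the second image, with the content slightly shrunk inside it.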